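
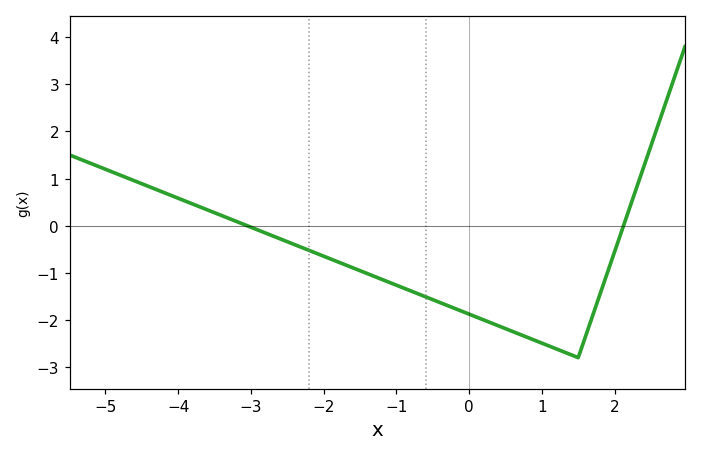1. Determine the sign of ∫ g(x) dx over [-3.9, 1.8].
negative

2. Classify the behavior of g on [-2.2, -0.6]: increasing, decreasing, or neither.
decreasing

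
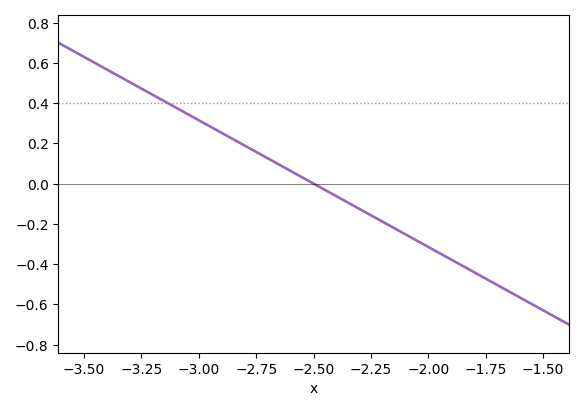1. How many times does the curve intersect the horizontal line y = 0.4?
1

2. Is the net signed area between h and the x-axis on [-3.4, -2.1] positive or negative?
positive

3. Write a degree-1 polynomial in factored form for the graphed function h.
y = -0.63(x + 2.5)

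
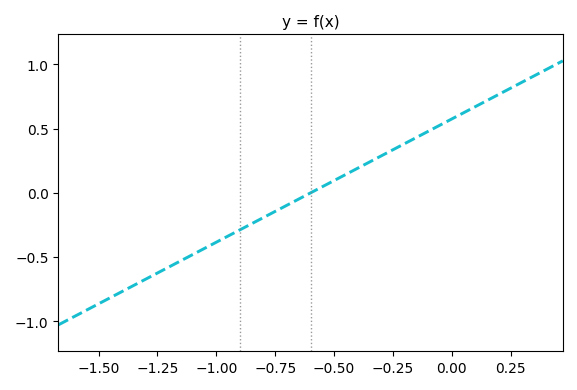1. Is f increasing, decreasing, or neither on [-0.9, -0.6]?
increasing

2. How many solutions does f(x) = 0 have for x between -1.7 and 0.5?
1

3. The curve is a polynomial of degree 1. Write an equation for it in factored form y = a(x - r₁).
y = 0.96(x + 0.6)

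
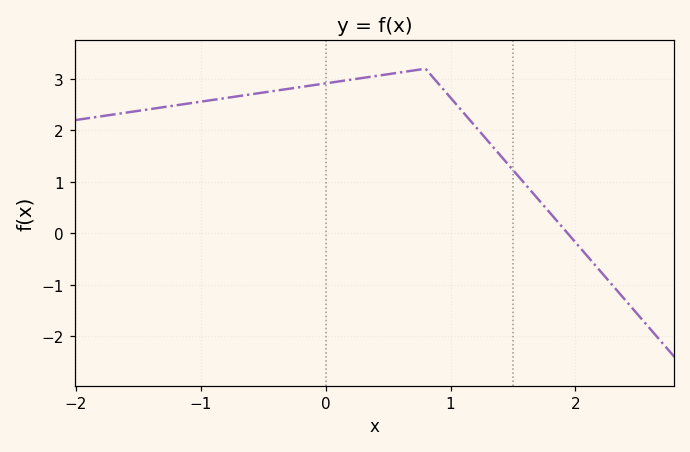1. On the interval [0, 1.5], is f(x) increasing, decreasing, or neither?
neither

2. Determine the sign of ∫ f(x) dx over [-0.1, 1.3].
positive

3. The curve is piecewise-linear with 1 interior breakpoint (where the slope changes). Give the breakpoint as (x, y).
(0.8, 3.2)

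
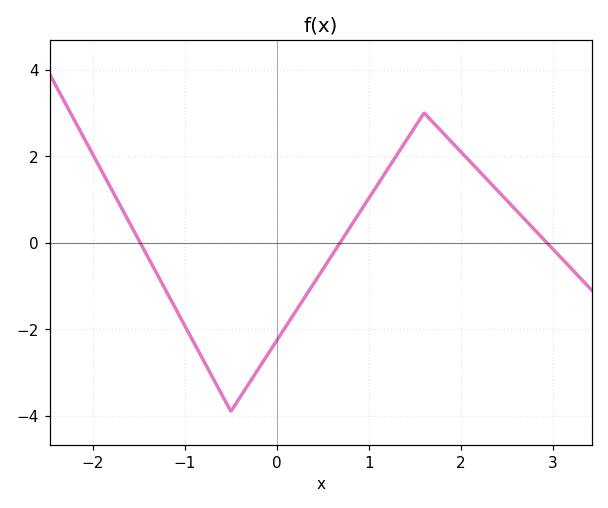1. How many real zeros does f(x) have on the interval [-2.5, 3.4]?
3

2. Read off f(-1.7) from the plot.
0.8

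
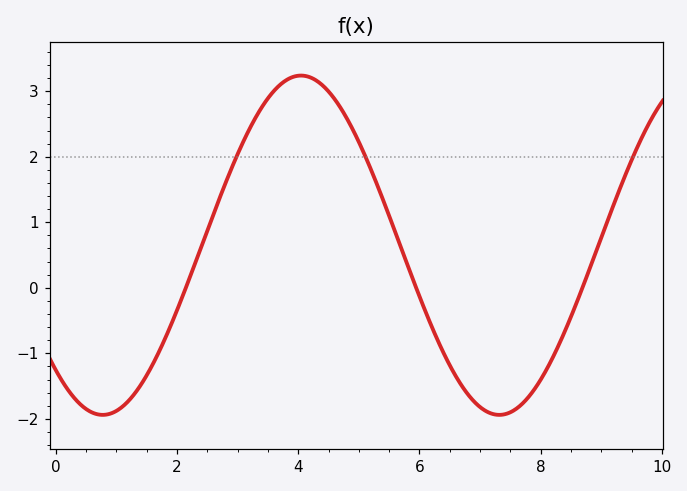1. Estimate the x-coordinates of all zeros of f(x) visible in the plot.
2.14, 5.95, 8.69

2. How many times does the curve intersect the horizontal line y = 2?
3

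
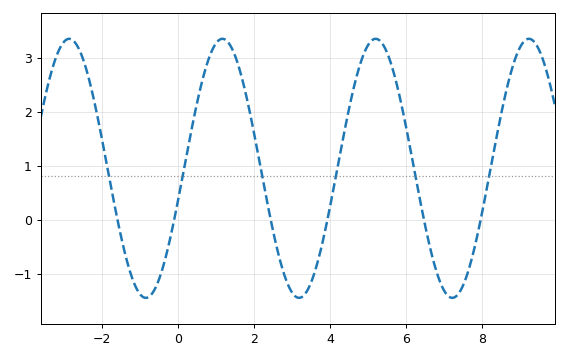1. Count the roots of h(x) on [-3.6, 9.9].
6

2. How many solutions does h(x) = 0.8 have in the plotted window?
6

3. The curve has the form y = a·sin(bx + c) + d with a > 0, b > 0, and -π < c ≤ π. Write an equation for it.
y = 2.4sin(1.6x - 0.26) + 0.95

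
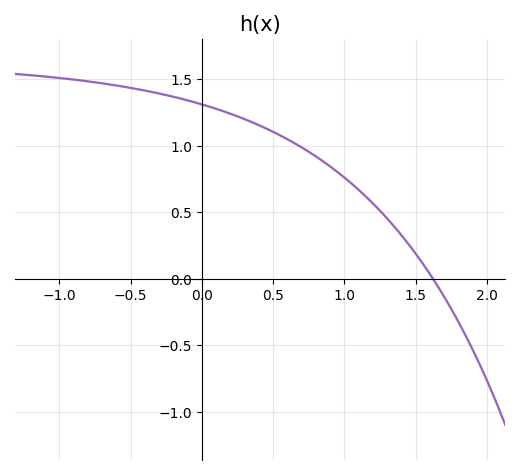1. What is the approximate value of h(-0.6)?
1.45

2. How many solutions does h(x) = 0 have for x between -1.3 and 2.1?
1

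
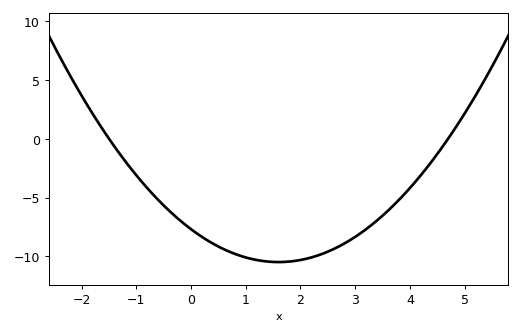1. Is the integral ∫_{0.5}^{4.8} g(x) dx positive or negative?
negative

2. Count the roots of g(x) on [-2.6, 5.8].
2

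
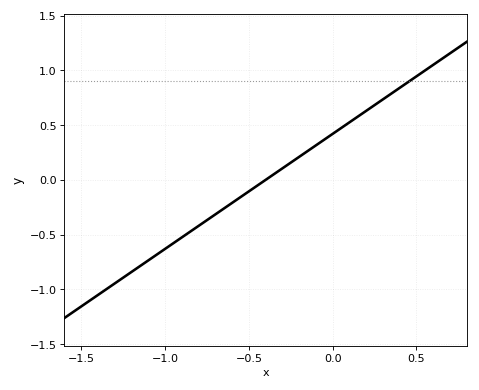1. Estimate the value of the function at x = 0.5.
0.95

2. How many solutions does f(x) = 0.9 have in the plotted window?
1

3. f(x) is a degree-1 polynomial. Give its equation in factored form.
y = 1.05(x + 0.4)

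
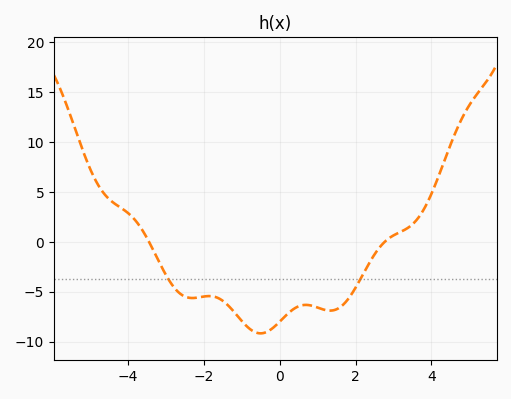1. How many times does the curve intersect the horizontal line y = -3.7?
2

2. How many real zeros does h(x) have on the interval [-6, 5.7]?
2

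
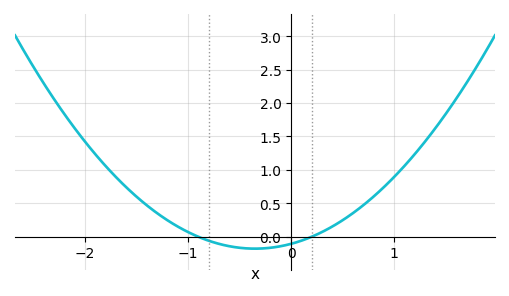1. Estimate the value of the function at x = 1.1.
1.06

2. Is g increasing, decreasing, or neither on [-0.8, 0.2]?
neither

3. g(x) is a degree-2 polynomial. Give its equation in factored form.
y = 0.59(x + 0.9)(x - 0.2)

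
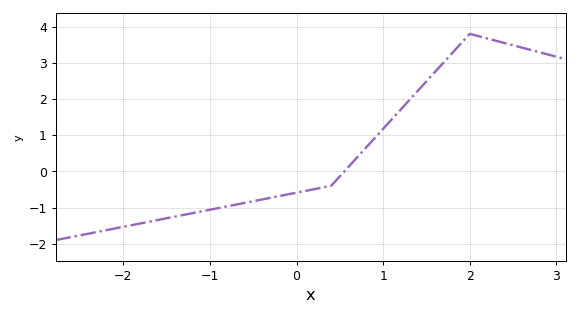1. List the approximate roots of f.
0.552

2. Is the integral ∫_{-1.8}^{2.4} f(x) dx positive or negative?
positive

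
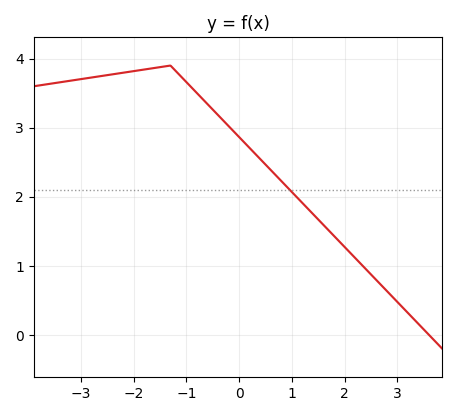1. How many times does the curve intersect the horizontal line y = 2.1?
1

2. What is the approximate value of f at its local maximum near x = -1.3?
3.9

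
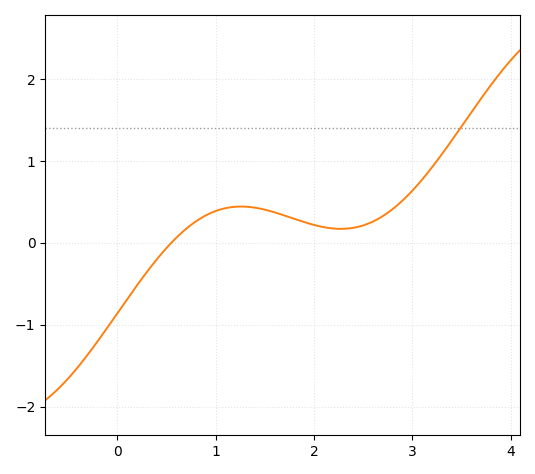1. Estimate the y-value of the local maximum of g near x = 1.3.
0.4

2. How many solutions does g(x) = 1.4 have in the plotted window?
1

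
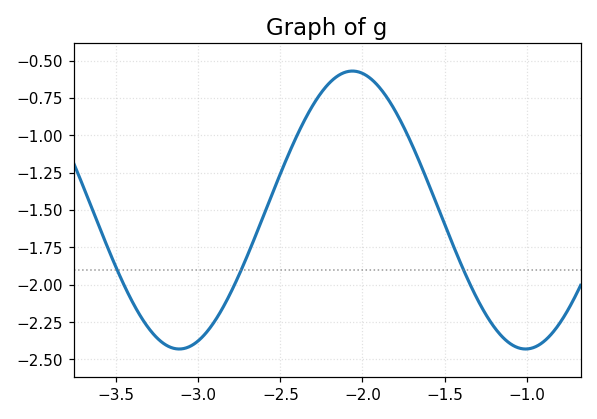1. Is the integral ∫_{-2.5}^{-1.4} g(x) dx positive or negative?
negative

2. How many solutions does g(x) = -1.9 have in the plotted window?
3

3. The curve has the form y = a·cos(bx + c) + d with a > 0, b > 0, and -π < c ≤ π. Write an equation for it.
y = 0.93cos(2.98x - 0.14) - 1.5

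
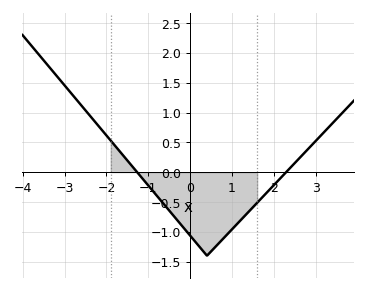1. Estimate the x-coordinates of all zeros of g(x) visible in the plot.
-1.2, 2.2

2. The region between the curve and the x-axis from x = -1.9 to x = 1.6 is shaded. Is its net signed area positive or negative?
negative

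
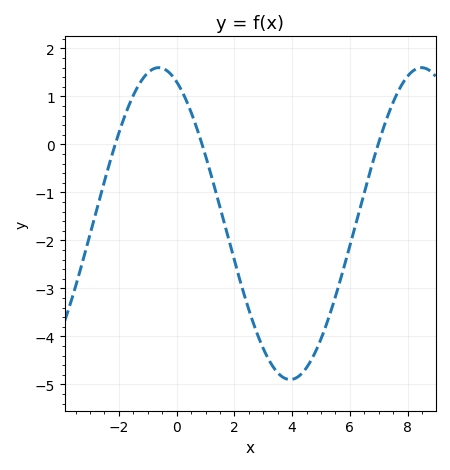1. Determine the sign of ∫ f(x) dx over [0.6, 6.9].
negative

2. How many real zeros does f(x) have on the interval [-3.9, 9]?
3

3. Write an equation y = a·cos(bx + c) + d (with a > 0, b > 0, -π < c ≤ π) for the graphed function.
y = 3.25cos(0.69x + 0.43) - 1.65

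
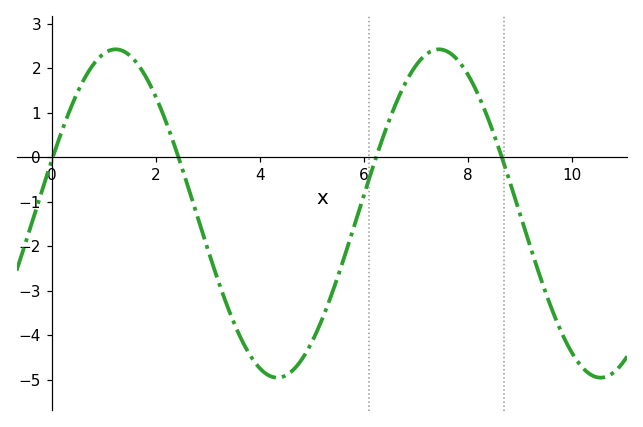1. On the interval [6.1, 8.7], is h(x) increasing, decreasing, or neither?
neither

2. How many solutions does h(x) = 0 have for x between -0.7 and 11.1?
4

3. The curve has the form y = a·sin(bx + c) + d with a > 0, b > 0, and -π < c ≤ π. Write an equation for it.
y = 3.69sin(1x + 0.33) - 1.26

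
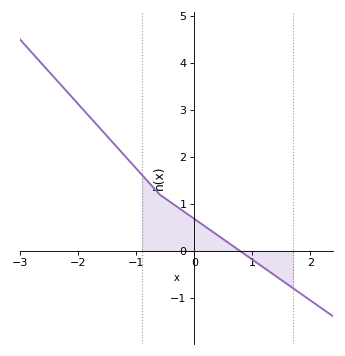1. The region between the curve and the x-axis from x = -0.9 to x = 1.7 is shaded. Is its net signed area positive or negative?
positive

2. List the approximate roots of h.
0.8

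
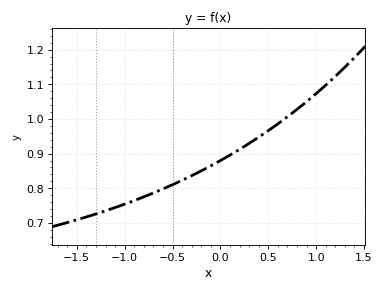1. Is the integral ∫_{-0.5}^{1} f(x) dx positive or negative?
positive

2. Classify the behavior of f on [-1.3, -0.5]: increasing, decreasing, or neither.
increasing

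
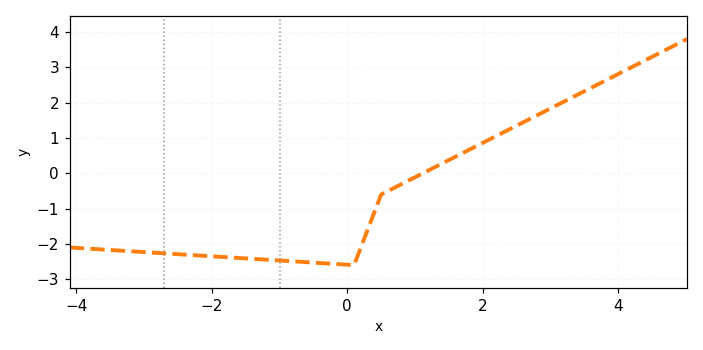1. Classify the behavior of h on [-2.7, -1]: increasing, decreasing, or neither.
decreasing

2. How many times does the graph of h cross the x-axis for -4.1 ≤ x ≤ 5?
1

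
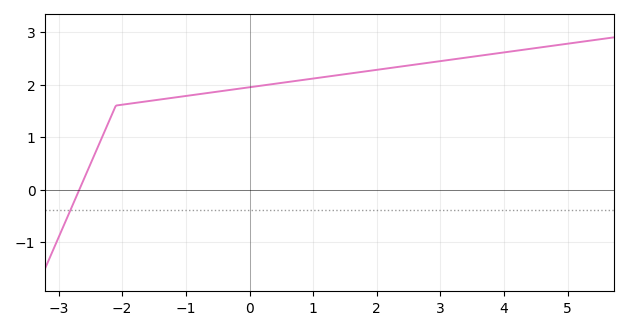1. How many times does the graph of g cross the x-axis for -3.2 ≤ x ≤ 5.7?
1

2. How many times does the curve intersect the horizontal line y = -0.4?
1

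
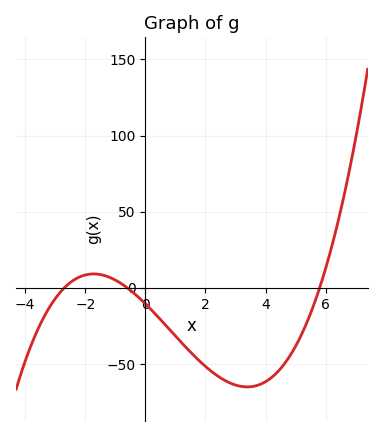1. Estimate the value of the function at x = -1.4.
8.31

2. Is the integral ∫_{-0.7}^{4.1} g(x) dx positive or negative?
negative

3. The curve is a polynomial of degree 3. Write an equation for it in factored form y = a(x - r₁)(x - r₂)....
y = 1.11(x + 2.7)(x + 0.6)(x - 5.8)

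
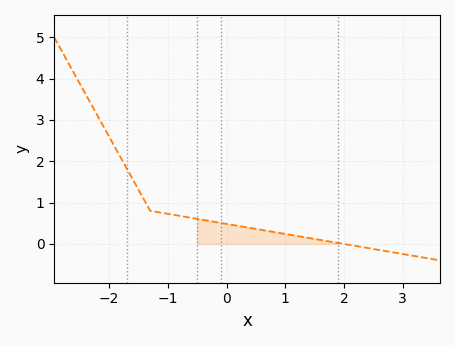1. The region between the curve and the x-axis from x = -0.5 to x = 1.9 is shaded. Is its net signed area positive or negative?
positive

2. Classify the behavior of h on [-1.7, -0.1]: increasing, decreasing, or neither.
decreasing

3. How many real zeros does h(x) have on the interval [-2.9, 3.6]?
1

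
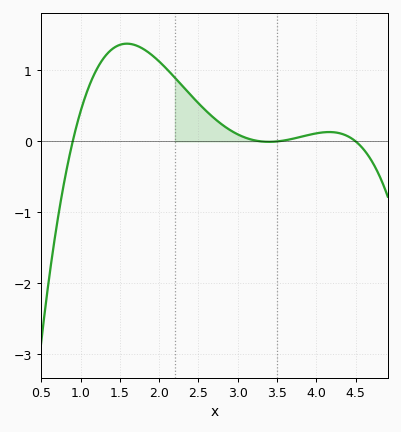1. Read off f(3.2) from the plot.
0.019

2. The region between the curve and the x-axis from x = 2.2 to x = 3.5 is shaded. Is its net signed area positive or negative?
positive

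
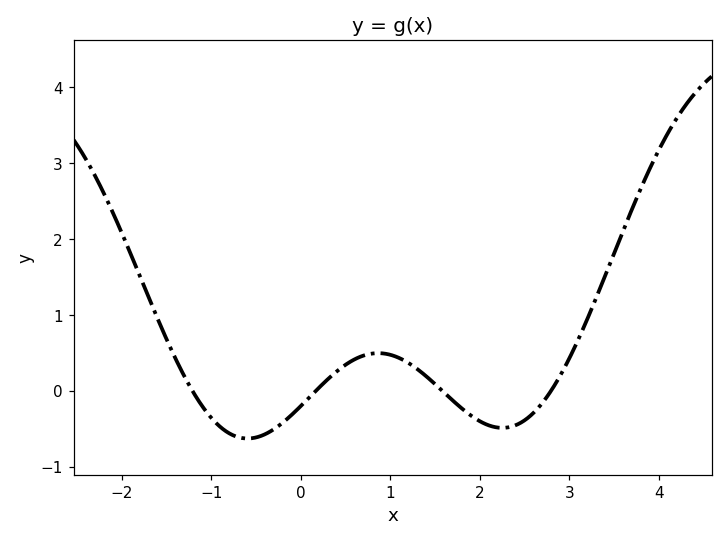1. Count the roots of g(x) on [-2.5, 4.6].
4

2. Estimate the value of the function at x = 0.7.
0.467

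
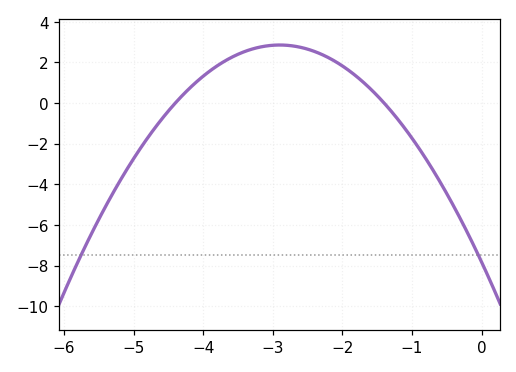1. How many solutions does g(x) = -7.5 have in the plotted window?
2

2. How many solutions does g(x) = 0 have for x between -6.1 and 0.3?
2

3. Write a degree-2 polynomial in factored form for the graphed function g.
y = -1.27(x + 4.4)(x + 1.4)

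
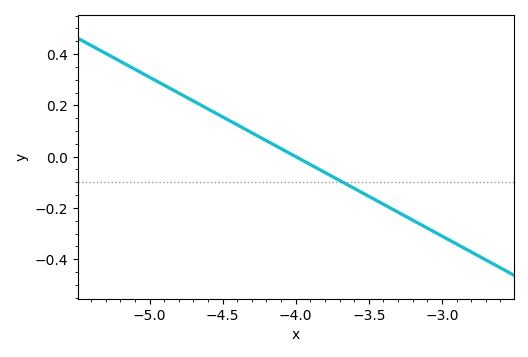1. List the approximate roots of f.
-4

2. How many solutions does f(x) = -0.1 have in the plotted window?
1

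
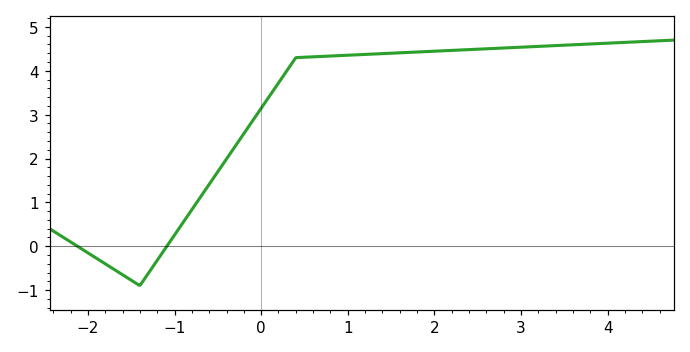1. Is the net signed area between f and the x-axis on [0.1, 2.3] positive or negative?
positive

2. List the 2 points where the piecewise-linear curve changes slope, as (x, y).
(-1.4, -0.9); (0.4, 4.3)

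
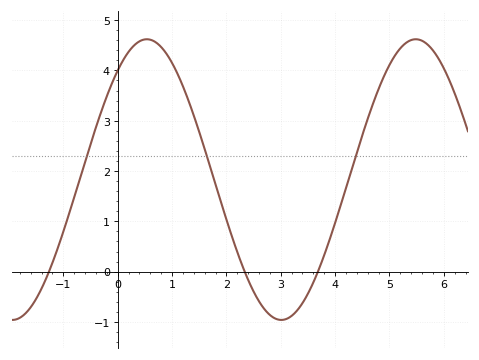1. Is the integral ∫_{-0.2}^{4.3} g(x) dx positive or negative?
positive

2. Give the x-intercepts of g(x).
-1.2, 2.4, 3.6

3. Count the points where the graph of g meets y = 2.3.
3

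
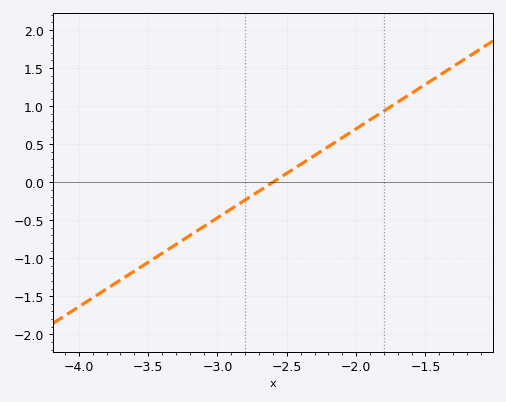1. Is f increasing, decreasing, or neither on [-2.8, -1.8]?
increasing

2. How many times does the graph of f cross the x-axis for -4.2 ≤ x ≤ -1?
1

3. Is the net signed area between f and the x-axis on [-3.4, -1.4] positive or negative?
positive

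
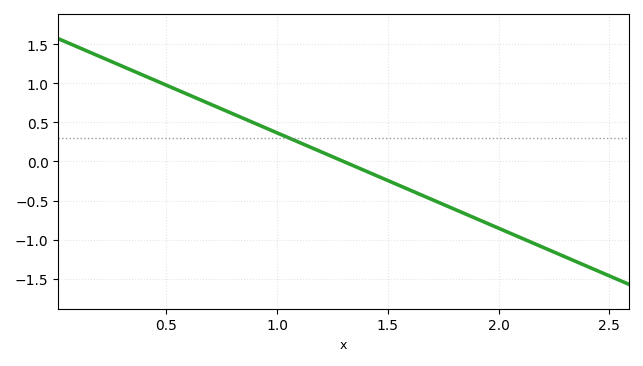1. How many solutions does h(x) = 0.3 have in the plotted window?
1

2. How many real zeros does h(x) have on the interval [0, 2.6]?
1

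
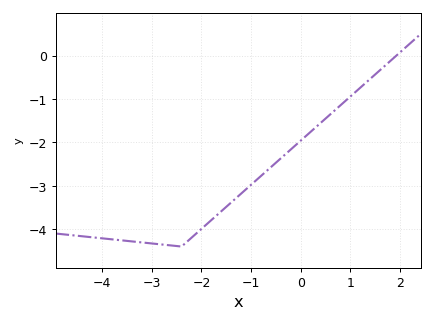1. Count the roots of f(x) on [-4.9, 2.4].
1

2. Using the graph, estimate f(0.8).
-1.1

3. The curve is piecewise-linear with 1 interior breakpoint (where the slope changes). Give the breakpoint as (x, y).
(-2.4, -4.4)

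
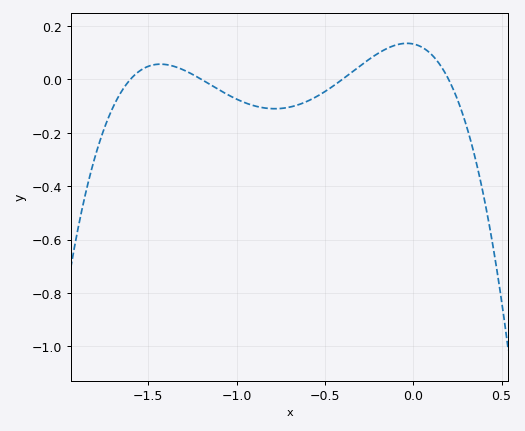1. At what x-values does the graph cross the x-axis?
-1.6, -1.2, -0.4, 0.2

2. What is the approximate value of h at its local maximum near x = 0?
0.14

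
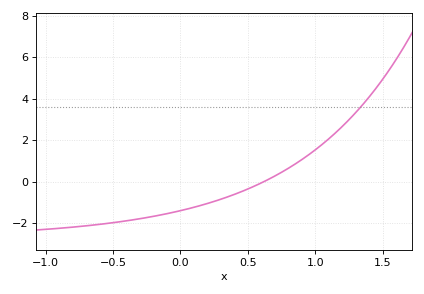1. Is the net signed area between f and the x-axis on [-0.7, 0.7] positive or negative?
negative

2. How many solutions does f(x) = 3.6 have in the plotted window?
1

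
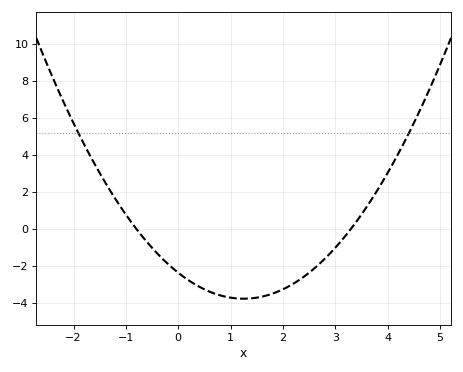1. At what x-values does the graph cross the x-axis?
-0.8, 3.3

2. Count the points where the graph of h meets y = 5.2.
2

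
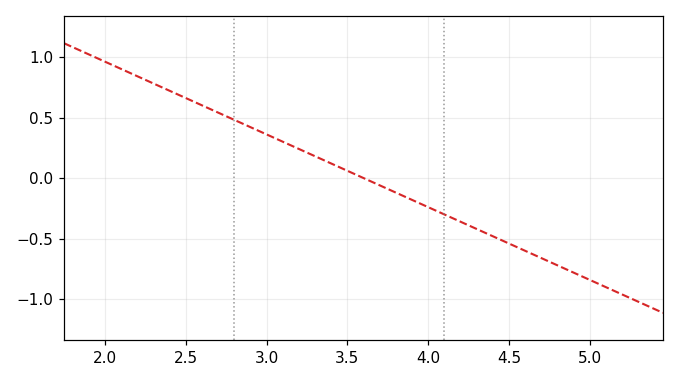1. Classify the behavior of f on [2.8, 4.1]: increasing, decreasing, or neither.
decreasing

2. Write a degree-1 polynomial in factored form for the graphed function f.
y = -0.6(x - 3.6)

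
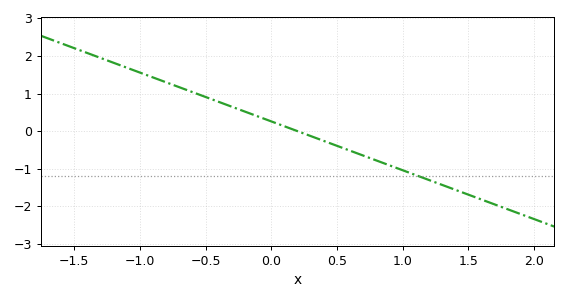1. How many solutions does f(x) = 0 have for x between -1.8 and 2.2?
1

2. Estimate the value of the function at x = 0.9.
-0.91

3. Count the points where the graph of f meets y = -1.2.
1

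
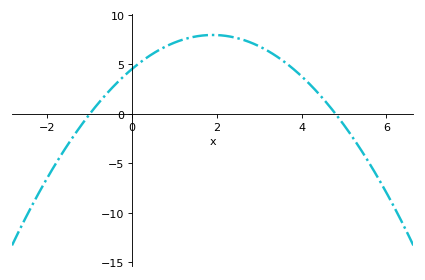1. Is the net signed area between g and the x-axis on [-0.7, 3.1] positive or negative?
positive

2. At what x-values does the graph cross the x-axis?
-1, 4.8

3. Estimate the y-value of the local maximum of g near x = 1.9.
7.99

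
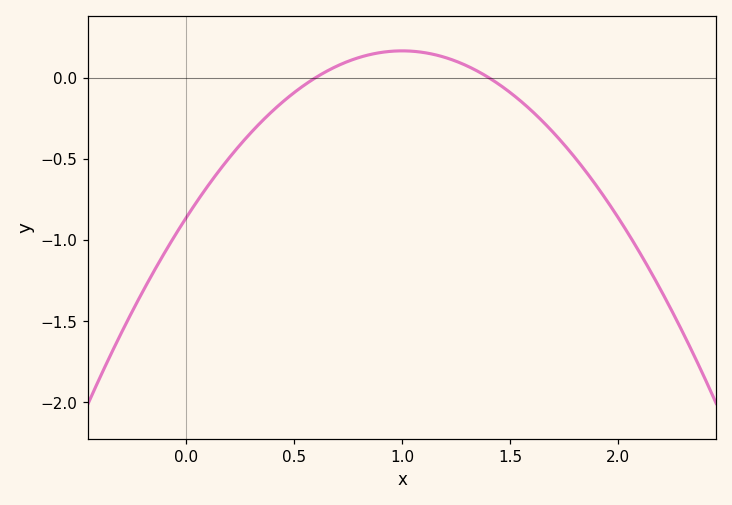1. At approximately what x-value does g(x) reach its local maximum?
1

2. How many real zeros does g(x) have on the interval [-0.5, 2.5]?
2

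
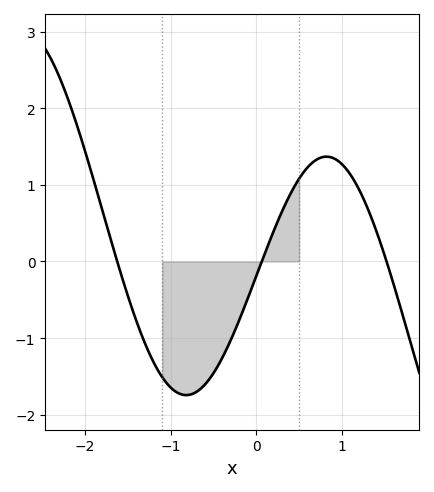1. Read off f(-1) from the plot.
-1.6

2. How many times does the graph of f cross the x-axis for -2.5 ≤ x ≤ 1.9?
3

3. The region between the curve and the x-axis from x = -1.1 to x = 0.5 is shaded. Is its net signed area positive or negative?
negative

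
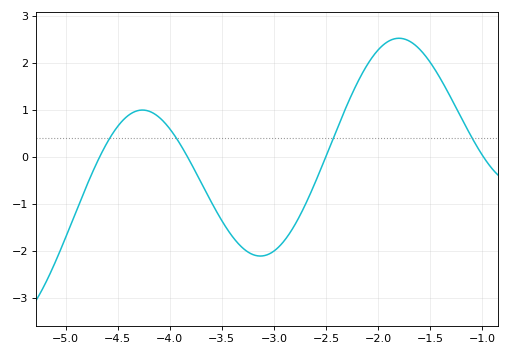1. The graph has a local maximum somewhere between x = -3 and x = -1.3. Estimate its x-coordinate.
-1.8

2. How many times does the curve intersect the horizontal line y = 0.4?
4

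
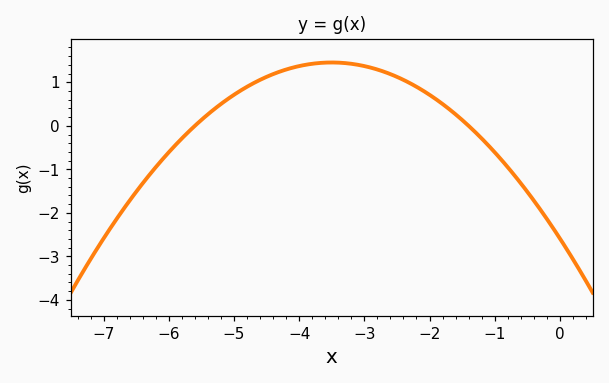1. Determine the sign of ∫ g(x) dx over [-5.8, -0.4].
positive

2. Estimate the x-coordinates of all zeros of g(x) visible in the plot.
-5.6, -1.4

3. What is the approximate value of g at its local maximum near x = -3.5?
1.5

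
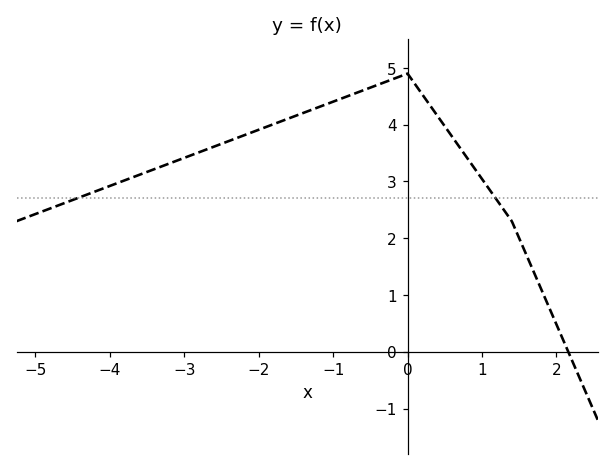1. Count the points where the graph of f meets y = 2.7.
2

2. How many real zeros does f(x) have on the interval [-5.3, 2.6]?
1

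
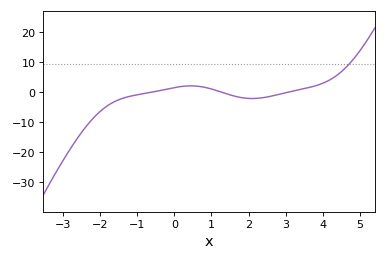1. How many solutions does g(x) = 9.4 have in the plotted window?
1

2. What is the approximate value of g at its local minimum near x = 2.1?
-2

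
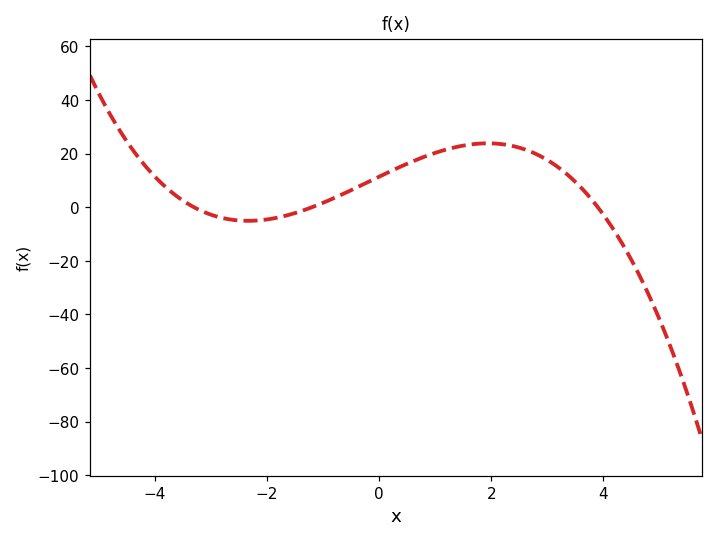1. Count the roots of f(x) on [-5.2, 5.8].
3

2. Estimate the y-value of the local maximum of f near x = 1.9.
24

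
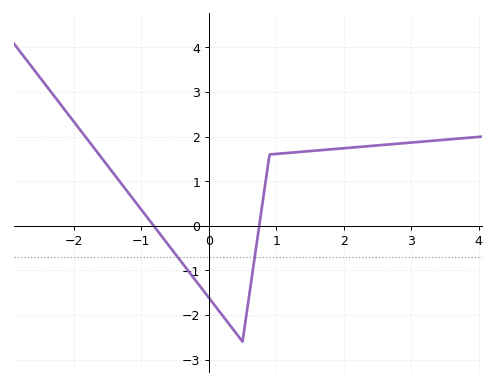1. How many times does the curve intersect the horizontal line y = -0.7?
2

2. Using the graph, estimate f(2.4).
1.8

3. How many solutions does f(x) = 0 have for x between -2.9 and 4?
2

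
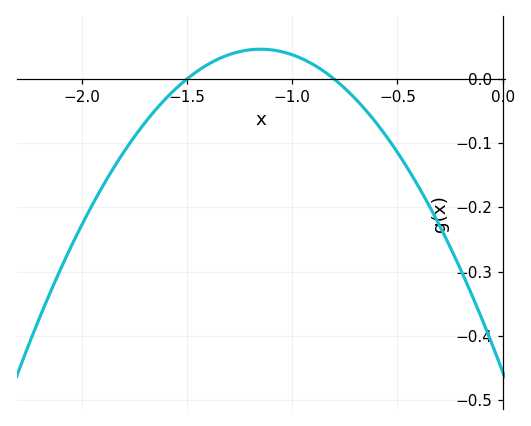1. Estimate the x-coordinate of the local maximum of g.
-1.15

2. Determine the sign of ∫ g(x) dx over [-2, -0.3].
negative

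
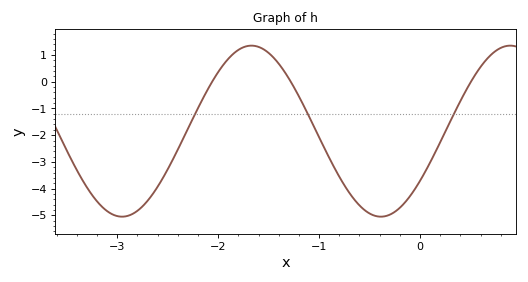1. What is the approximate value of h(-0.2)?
-4.7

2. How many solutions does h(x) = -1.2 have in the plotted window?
3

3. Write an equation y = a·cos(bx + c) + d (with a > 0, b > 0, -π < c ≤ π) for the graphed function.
y = 3.2cos(2.5x - 2.2) - 1.85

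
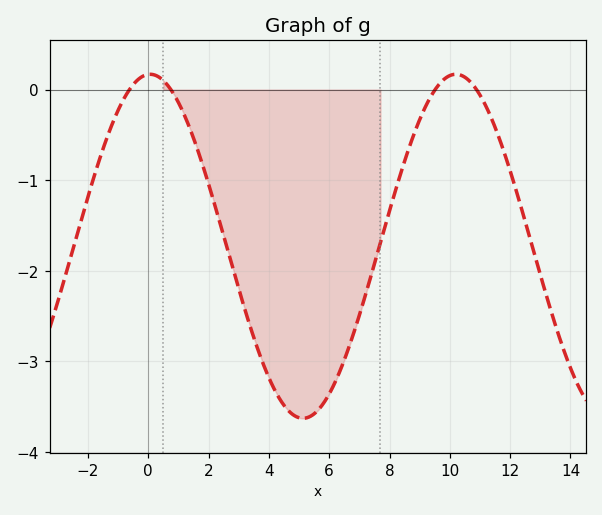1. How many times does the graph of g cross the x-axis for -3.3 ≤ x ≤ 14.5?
4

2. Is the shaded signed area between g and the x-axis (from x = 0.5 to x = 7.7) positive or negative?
negative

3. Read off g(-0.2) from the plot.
0.1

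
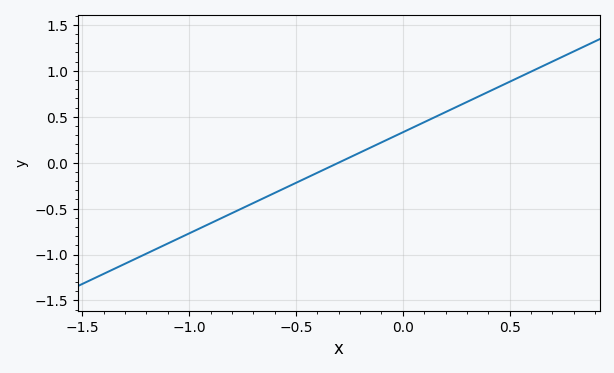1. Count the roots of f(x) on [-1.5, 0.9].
1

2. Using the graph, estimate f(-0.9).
-0.66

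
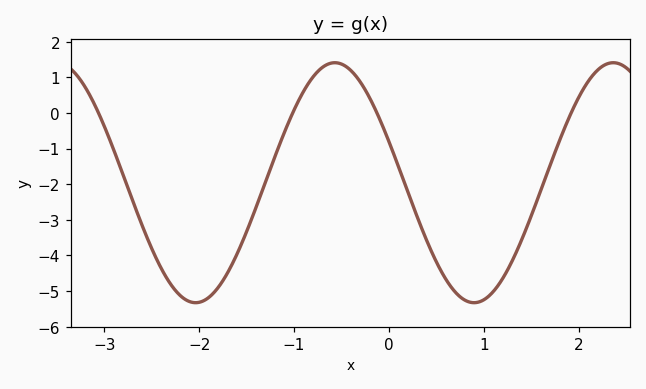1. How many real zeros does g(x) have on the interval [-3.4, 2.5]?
4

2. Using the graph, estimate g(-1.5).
-3.33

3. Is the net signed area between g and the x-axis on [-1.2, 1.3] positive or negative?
negative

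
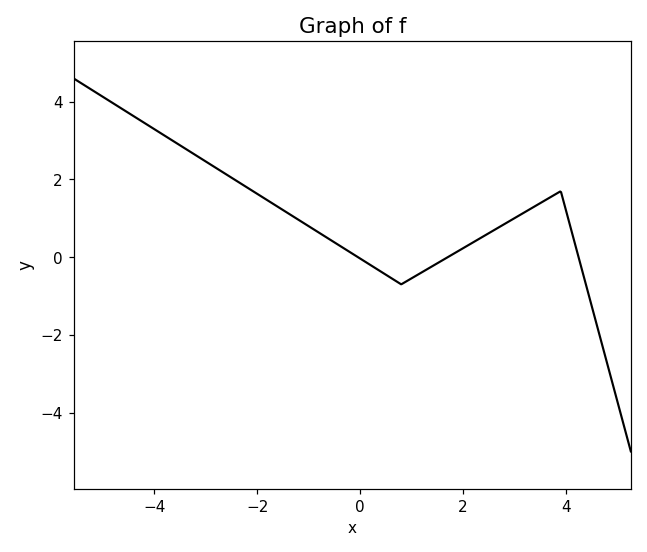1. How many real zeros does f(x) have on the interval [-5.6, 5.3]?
3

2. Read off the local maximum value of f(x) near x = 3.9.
1.6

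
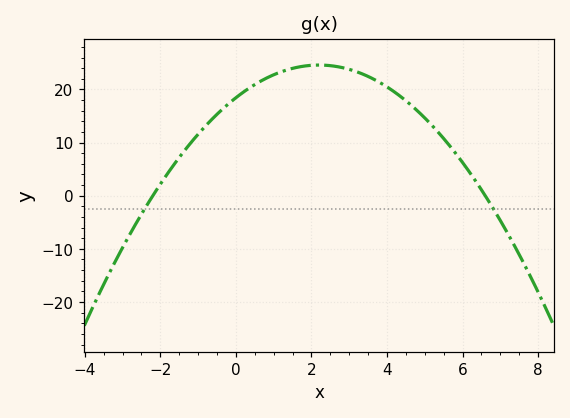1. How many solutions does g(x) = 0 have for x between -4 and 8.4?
2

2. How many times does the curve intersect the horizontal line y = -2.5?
2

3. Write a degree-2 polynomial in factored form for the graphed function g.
y = -1.27(x + 2.2)(x - 6.6)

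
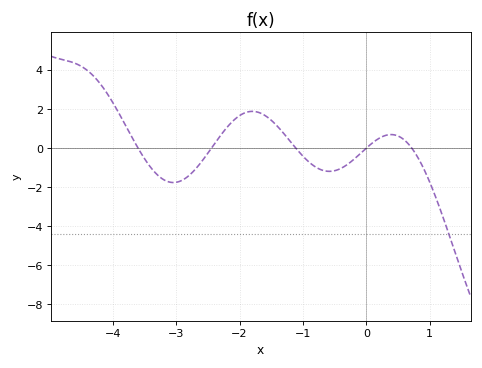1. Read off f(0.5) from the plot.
0.6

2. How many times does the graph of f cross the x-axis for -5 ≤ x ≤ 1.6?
5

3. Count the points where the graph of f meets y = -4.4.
1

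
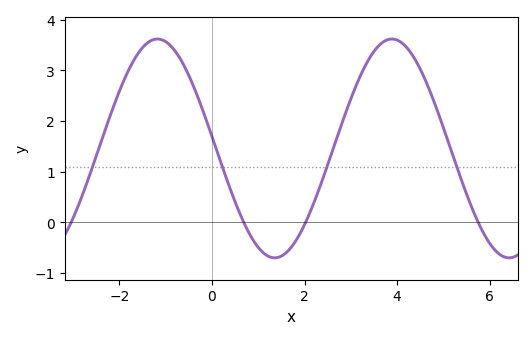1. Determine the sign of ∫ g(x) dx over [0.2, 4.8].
positive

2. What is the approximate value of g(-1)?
3.57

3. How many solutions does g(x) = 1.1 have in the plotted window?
4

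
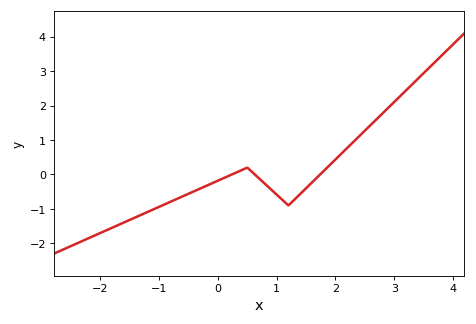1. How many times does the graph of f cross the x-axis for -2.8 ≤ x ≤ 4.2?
3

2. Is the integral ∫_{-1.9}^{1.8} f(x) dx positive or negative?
negative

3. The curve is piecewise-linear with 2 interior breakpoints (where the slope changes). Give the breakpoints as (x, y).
(0.5, 0.2); (1.2, -0.9)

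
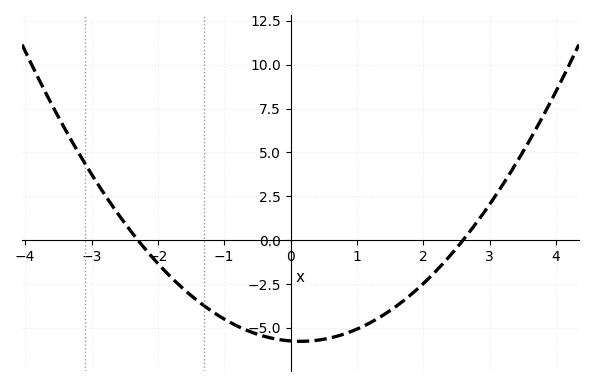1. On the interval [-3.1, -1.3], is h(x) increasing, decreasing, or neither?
decreasing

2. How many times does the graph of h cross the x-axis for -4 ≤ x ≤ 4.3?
2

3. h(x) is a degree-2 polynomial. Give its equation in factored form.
y = 0.96(x + 2.3)(x - 2.6)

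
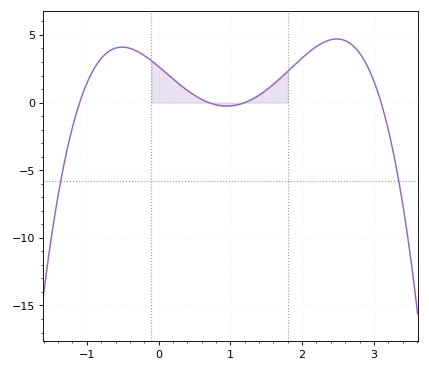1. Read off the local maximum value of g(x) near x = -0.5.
4.1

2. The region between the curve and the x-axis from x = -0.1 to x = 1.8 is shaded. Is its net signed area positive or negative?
positive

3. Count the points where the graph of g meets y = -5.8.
2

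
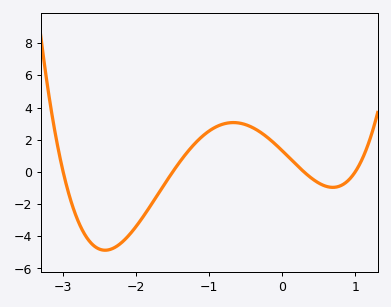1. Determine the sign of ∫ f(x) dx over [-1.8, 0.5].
positive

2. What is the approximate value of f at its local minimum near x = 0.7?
-0.958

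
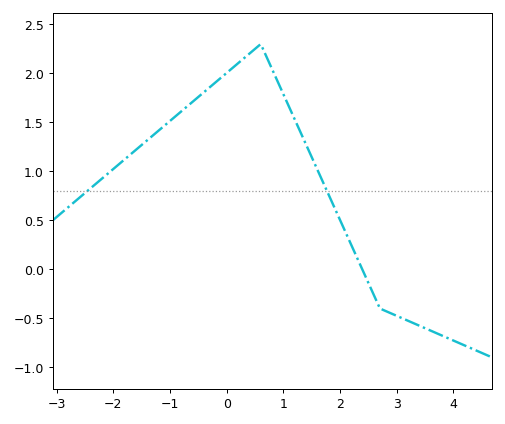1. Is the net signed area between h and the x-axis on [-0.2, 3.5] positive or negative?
positive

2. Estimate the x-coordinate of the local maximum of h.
0.6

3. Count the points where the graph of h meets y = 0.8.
2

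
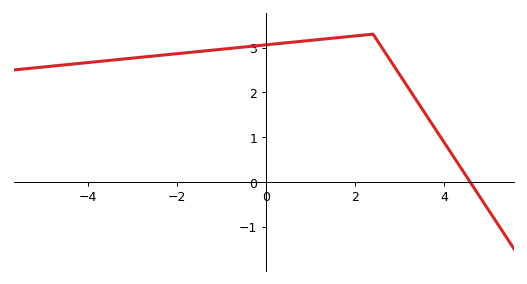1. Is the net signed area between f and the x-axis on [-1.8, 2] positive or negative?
positive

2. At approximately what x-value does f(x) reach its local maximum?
2.4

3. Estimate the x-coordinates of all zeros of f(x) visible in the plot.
4.57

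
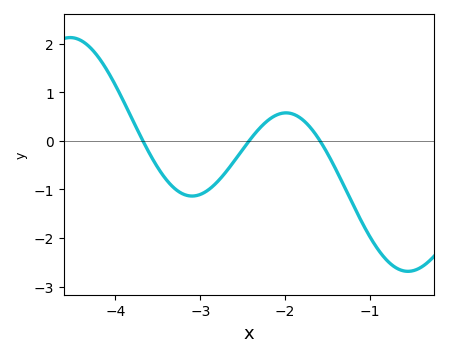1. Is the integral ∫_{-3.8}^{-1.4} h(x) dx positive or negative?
negative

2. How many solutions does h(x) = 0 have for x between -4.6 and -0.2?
3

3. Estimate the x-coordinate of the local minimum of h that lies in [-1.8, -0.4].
-0.6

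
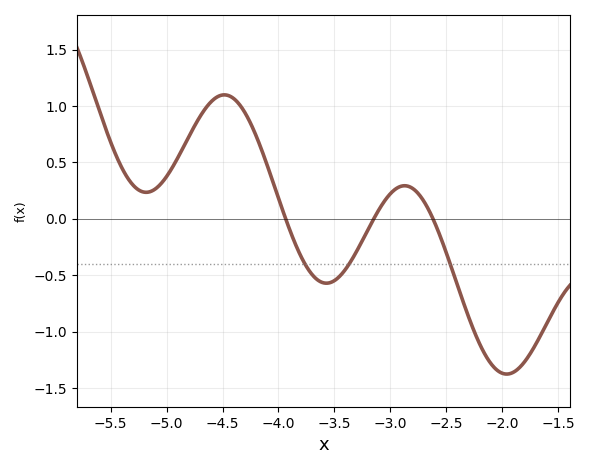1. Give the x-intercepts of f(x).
-3.94, -3.15, -2.62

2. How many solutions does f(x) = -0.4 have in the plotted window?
3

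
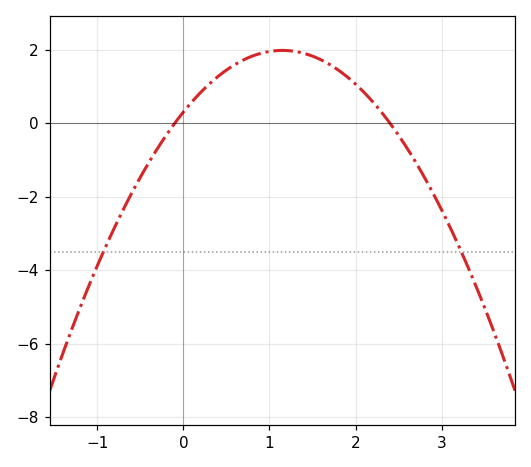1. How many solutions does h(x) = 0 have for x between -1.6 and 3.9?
2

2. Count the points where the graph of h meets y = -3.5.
2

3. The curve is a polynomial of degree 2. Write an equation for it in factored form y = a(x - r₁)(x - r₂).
y = -1.27(x + 0.1)(x - 2.4)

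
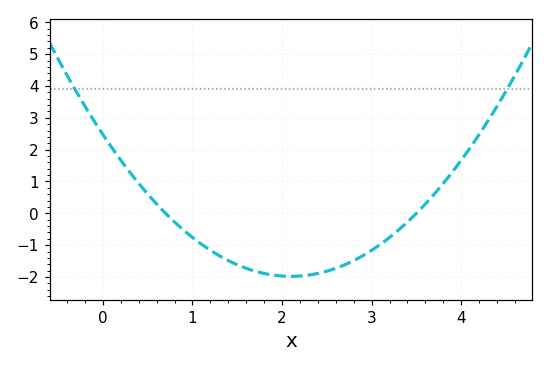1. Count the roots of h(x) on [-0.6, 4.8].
2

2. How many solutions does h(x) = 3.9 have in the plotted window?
2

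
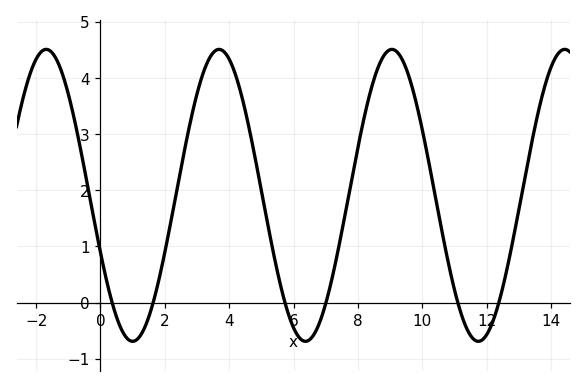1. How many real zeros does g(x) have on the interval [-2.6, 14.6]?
6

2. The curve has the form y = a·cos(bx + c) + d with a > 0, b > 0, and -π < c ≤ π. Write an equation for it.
y = 2.6cos(1.17x + 1.97) + 1.91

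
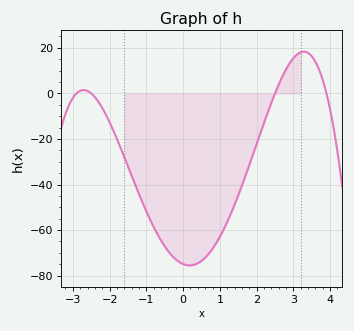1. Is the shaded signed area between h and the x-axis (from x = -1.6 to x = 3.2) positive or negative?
negative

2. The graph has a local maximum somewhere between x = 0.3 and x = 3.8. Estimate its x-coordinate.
3.2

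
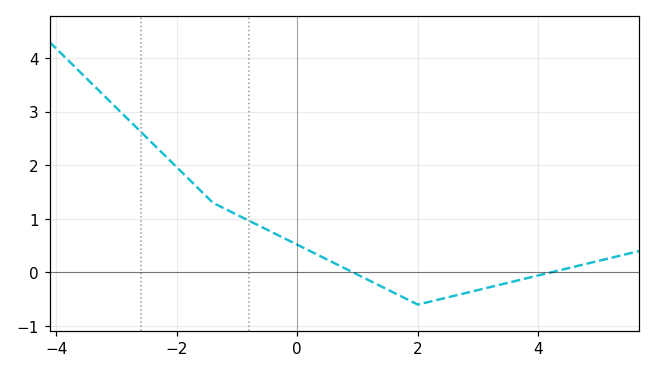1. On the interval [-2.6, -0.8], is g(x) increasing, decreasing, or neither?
decreasing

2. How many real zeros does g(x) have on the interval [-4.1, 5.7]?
2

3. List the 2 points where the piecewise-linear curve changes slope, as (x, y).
(-1.4, 1.3); (2, -0.6)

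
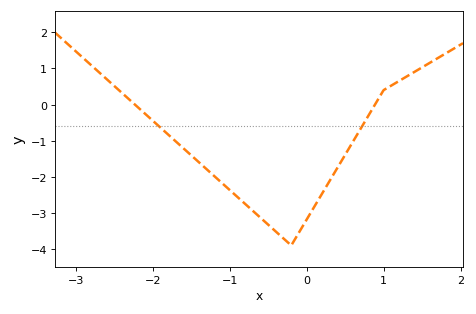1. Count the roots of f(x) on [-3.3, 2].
2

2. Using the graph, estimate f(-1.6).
-1.2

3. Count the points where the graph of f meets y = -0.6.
2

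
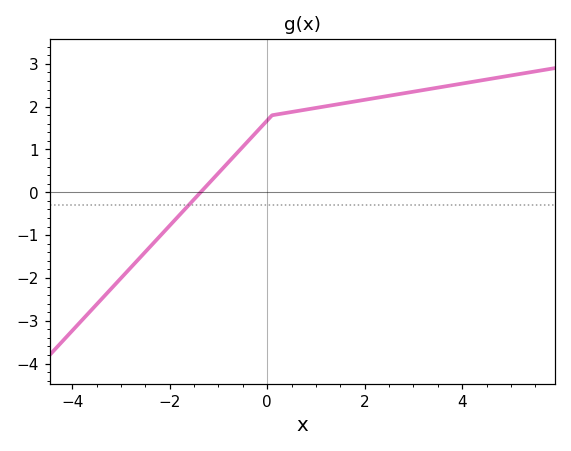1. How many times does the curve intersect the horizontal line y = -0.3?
1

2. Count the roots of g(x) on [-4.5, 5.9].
1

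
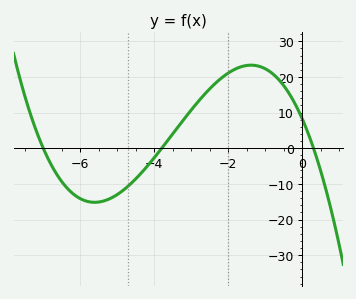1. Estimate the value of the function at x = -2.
21.1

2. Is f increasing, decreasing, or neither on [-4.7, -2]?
increasing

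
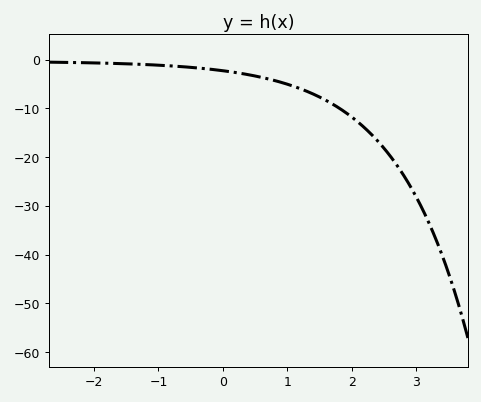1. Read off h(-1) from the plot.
-1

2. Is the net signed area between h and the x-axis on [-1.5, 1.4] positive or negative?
negative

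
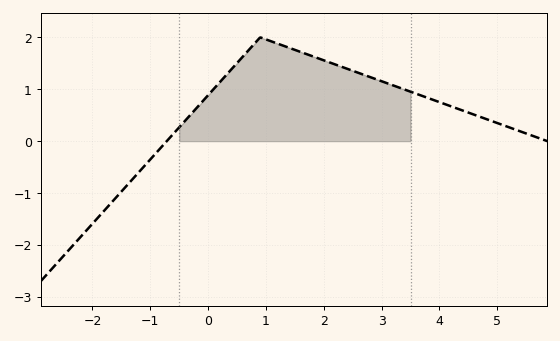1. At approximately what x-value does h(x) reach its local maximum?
1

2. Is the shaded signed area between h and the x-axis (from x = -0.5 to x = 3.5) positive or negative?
positive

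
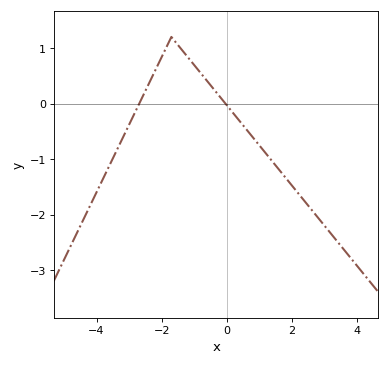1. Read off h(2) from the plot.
-1.5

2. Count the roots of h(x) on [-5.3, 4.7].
2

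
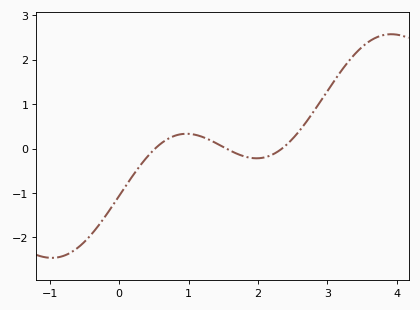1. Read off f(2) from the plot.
-0.219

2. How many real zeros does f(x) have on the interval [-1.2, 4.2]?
3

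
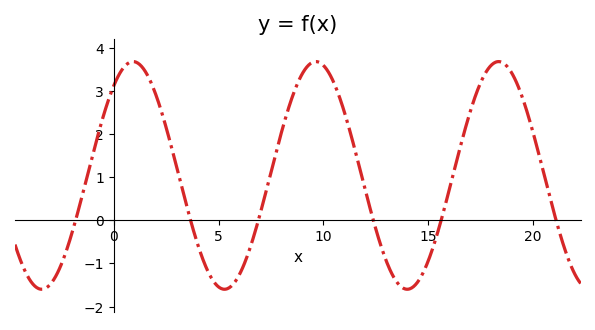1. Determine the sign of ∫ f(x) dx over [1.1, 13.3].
positive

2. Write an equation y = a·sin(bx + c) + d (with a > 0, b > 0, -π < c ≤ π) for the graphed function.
y = 2.64sin(0.72x + 0.912) + 1.04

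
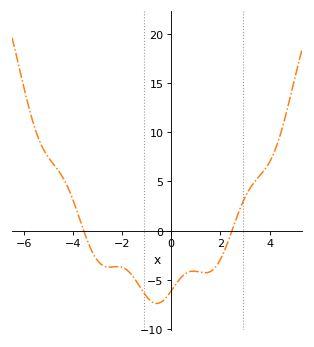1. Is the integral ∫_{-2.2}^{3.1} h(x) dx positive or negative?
negative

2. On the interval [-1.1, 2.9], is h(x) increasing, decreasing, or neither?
neither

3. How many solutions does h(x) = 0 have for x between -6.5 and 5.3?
2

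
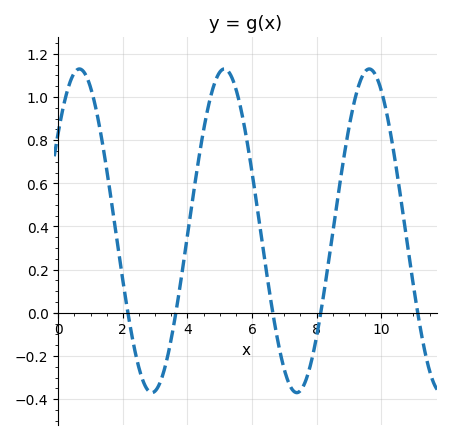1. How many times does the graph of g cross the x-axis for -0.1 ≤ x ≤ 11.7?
5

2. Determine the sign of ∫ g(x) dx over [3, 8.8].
positive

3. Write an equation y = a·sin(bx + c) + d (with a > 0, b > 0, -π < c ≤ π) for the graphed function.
y = 0.75sin(1.4x + 0.65) + 0.38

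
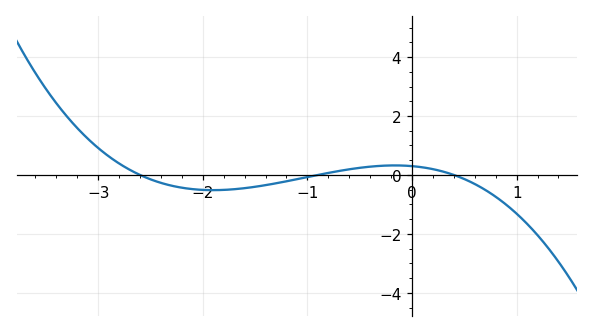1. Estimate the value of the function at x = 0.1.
0.2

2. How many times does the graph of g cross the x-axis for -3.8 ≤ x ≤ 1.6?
3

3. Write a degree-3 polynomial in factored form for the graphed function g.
y = -0.32(x + 2.6)(x + 0.9)(x - 0.4)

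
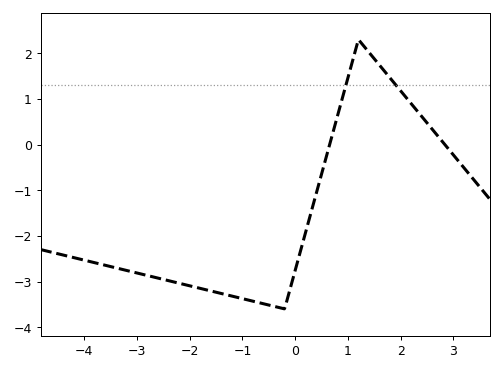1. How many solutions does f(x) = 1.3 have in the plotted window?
2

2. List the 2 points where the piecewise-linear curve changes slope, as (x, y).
(-0.2, -3.6); (1.2, 2.3)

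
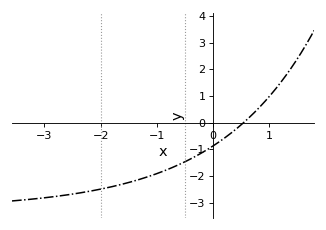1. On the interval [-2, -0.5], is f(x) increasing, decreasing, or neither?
increasing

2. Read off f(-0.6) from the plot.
-1.56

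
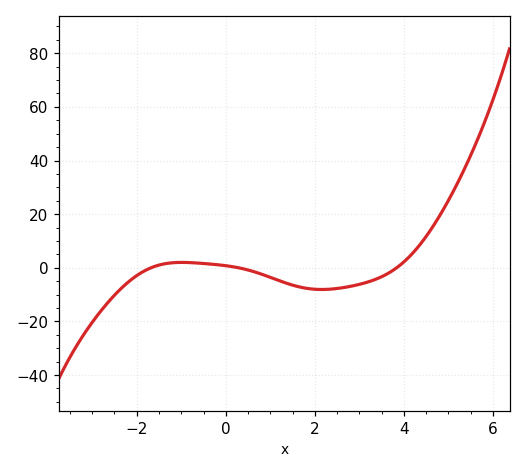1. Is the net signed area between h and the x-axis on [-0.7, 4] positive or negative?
negative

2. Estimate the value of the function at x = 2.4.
-8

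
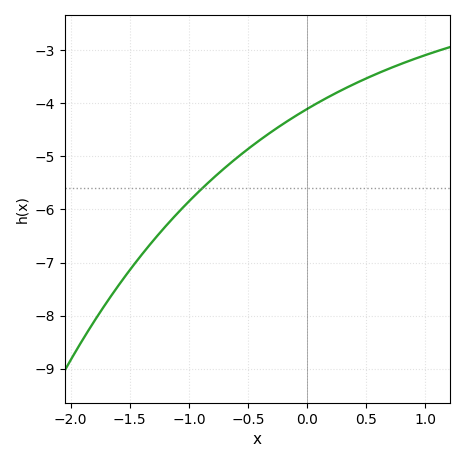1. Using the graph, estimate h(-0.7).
-5.23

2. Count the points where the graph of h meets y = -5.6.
1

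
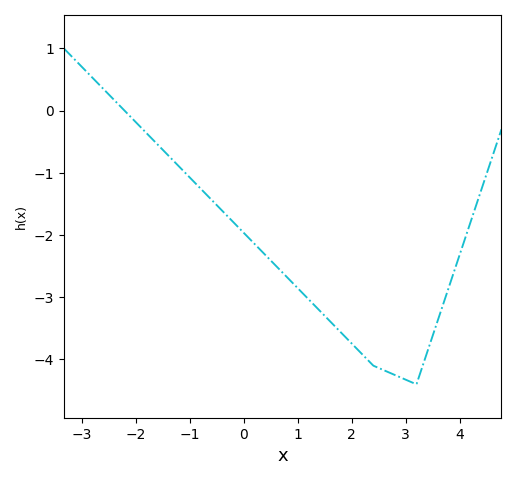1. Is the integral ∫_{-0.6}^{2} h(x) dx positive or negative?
negative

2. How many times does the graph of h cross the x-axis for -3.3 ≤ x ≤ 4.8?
1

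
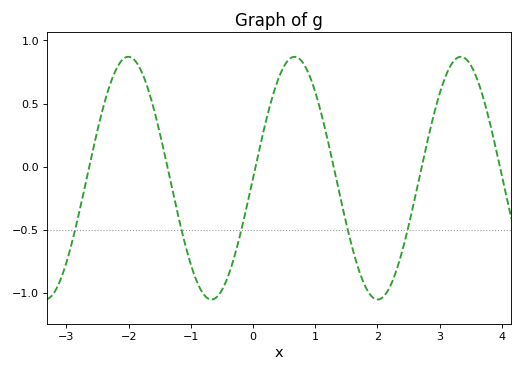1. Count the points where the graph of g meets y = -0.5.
5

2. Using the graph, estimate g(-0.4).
-0.865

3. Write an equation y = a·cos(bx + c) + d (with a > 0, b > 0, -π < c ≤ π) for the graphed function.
y = 0.96cos(2.35x - 1.57) - 0.09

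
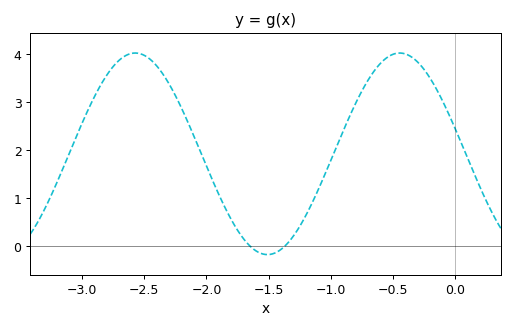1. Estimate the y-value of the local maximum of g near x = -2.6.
4.03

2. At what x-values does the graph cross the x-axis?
-1.65, -1.37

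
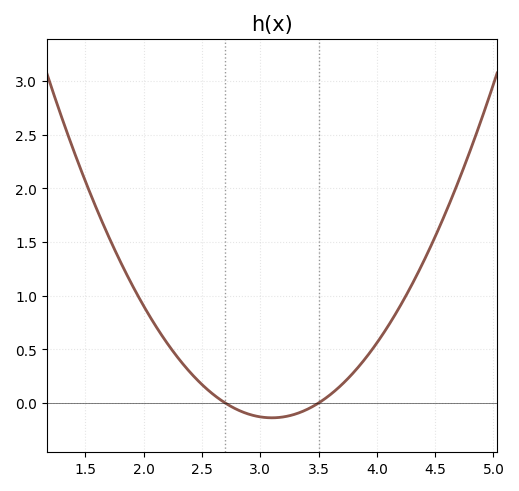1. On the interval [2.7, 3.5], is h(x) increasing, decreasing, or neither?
neither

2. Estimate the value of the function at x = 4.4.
1.3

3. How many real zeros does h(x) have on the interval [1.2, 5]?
2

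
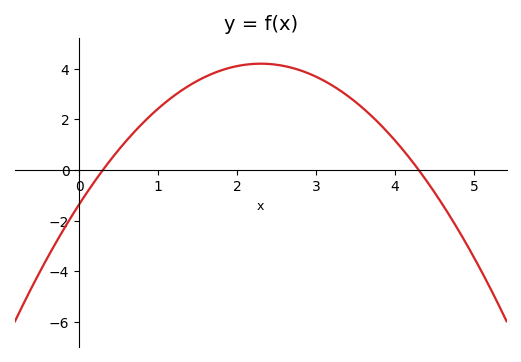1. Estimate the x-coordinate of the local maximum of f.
2.3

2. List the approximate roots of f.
0.3, 4.3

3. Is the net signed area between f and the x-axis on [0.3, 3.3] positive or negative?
positive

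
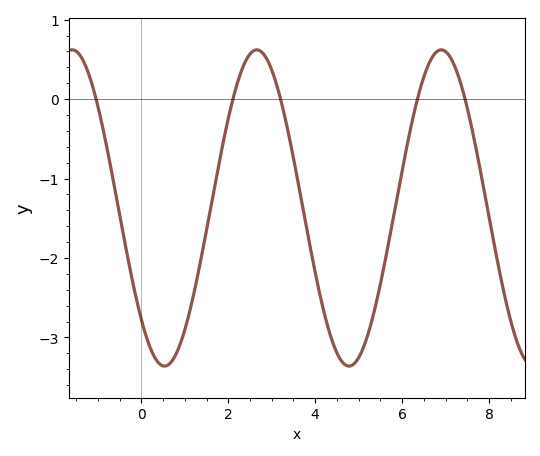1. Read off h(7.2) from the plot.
0.429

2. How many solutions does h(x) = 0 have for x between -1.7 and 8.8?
5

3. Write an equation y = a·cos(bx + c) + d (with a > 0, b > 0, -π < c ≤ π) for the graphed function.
y = 1.99cos(1.48x + 2.35) - 1.37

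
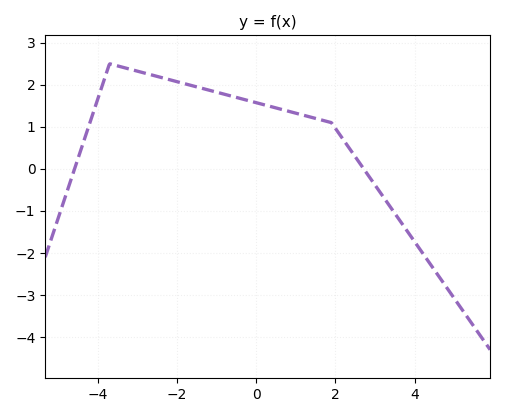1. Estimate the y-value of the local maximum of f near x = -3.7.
2.5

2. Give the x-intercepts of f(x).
-4.6, 2.8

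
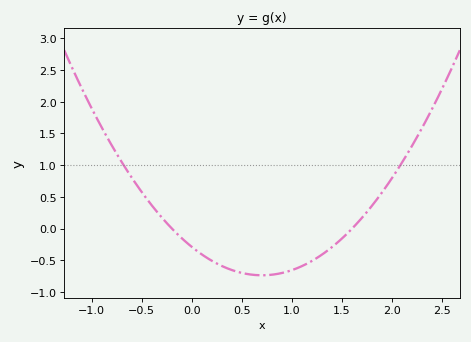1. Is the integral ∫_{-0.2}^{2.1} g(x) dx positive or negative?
negative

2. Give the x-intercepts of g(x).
-0.2, 1.6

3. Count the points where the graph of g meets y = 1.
2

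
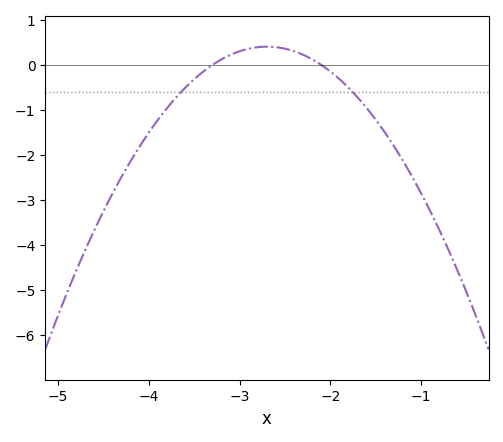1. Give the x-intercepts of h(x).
-3.3, -2.1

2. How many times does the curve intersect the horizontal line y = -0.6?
2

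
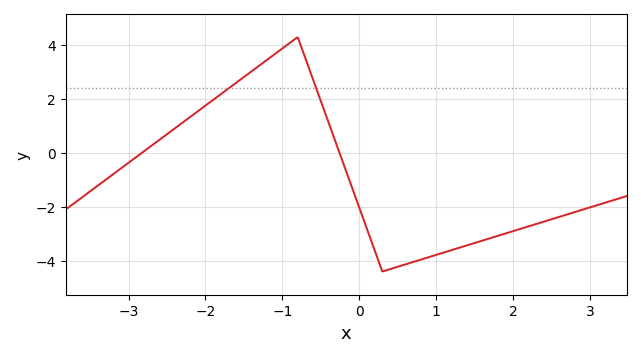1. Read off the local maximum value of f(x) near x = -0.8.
4.3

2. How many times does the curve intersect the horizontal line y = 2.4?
2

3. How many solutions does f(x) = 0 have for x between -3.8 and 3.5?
2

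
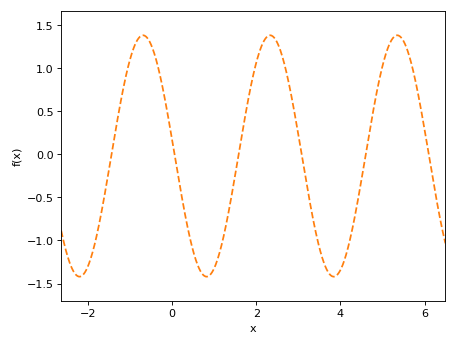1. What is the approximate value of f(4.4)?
-0.55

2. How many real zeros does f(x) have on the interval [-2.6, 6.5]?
6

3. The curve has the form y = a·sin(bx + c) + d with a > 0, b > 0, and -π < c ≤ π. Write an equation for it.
y = 1.4sin(2.1x + 3) - 0.02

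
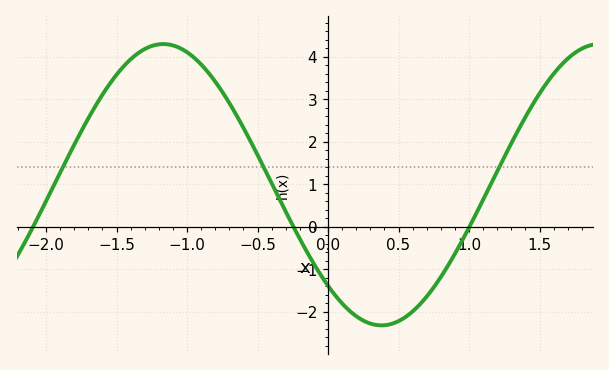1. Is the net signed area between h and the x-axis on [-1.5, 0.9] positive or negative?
positive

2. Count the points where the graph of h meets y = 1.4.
3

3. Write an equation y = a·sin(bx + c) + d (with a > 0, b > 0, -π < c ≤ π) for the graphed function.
y = 3.31sin(2.03x - 2.34) + 0.99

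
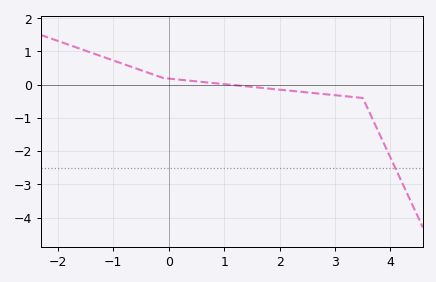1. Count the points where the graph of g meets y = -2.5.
1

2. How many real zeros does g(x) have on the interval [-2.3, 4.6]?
1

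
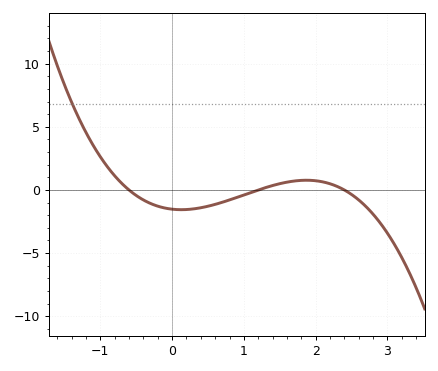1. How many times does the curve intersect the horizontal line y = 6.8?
1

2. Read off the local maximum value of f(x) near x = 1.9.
1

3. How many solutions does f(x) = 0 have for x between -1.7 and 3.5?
3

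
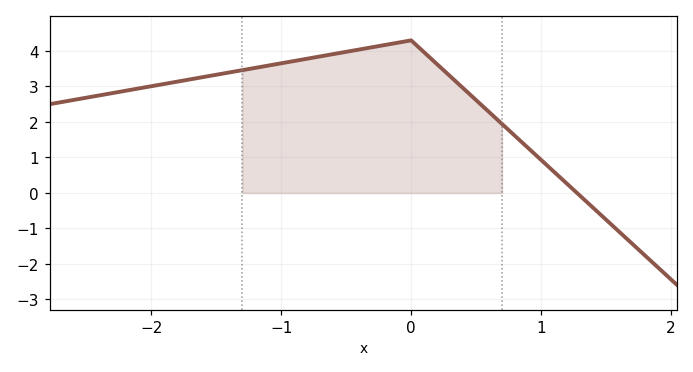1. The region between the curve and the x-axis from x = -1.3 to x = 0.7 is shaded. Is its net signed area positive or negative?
positive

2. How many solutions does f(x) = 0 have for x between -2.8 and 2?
1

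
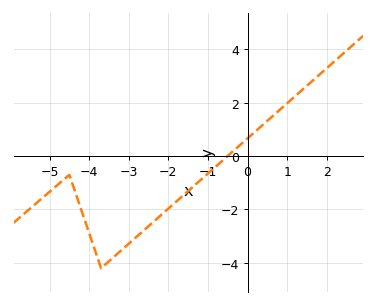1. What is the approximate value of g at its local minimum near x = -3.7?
-4.2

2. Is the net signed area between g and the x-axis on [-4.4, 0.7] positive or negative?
negative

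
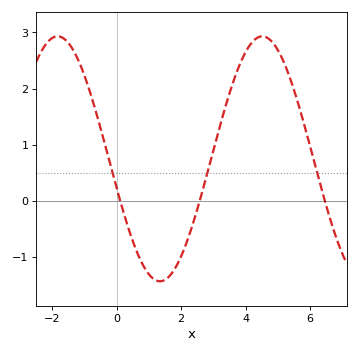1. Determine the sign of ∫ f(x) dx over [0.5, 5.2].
positive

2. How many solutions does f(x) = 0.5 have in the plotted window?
3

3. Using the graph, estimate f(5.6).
1.8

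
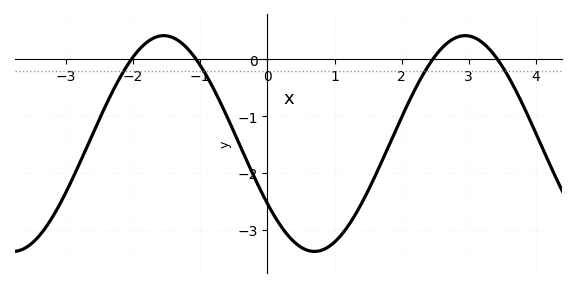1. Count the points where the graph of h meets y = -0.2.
4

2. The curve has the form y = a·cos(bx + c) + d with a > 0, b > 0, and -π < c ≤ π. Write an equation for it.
y = 1.9cos(1.4x + 2.2) - 1.48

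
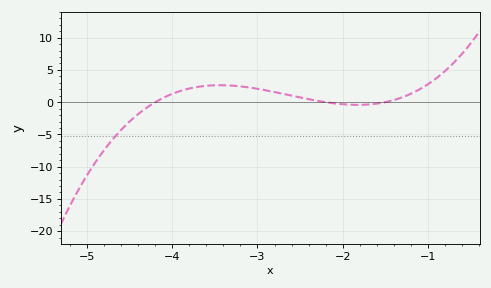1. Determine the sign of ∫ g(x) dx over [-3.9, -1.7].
positive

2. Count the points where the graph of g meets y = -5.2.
1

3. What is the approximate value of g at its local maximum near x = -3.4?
2.5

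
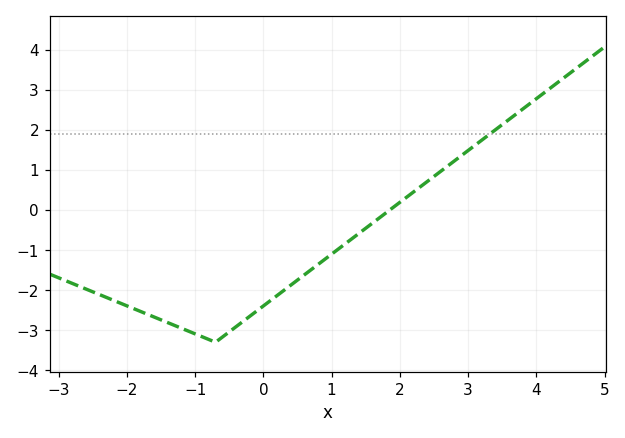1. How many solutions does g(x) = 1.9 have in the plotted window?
1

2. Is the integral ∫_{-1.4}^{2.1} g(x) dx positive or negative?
negative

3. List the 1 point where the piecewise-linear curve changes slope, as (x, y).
(-0.7, -3.3)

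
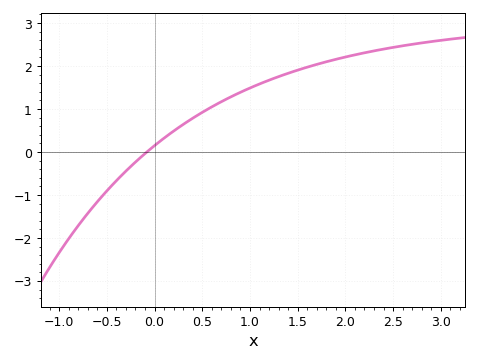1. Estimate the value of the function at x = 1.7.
2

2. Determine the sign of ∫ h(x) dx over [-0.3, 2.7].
positive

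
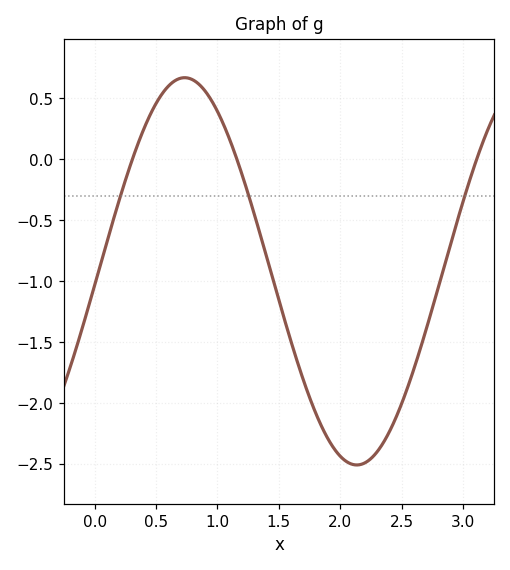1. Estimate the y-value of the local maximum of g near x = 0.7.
0.65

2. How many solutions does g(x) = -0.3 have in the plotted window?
3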